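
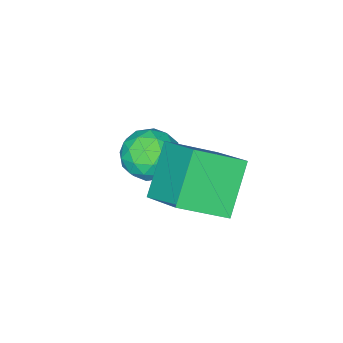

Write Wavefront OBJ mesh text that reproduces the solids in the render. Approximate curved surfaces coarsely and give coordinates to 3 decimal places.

v -0.457 3.138 -2.695
v -1.798 2.493 -1.228
v -0.036 4.88 -1.544
v -1.376 4.235 -0.076
v 0.936 2.225 -1.824
v -0.404 1.58 -0.356
v 1.358 3.967 -0.672
v 0.017 3.322 0.795
v -0.781 1.617 -2.131
v 0.179 1.251 -1.959
v -1.419 0.089 -1.821
v -0.459 -0.277 -1.649
v -0.889 0.394 -0.978
v -0.495 1.338 -1.17
v -0.745 0.002 -2.61
v -0.351 0.946 -2.802
v 0.2 0.253 -2.255
v 0.112 0.495 -1.247
v -1.352 0.845 -2.533
v -1.44 1.087 -1.525
v -0.245 1.568 -2.072
v -0.995 -0.228 -1.708
v -1.247 0.166 -1.313
v -0.683 -0.049 -1.212
v -0.641 1.619 -1.609
v -0.077 1.404 -1.507
v -0.704 0.9 -0.931
v -1.163 -0.064 -2.273
v -0.599 -0.279 -2.171
v -0.557 1.389 -2.568
v 0.007 1.174 -2.467
v -0.536 0.44 -2.849
v 0.332 0.767 -2.145
v -0.043 -0.131 -1.963
v -0.211 0.033 -2.528
v 0.02 0.588 -2.641
v 0.28 0.909 -1.552
v -0.095 0.011 -1.37
v -0.348 0.405 -0.976
v -0.116 0.96 -1.089
v 0.292 0.322 -1.726
v -1.145 1.329 -2.41
v -1.52 0.431 -2.228
v -1.124 0.38 -2.691
v -0.892 0.935 -2.804
v -1.197 1.471 -1.817
v -1.572 0.573 -1.635
v -1.26 0.752 -1.139
v -1.029 1.307 -1.252
v -1.532 1.018 -2.054
f 2 4 1
f 5 2 1
f 1 4 3
f 3 5 1
f 2 8 4
f 6 2 5
f 6 8 2
f 4 8 3
f 7 5 3
f 3 8 7
f 7 6 5
f 8 6 7
f 9 46 25
f 46 20 49
f 25 49 14
f 46 49 25
f 9 25 21
f 25 14 26
f 21 26 10
f 25 26 21
f 9 21 30
f 21 10 31
f 30 31 16
f 21 31 30
f 9 30 42
f 30 16 45
f 42 45 19
f 30 45 42
f 9 42 46
f 42 19 50
f 46 50 20
f 42 50 46
f 10 26 37
f 26 14 40
f 37 40 18
f 26 40 37
f 14 49 27
f 49 20 48
f 27 48 13
f 49 48 27
f 20 50 47
f 50 19 43
f 47 43 11
f 50 43 47
f 19 45 44
f 45 16 32
f 44 32 15
f 45 32 44
f 16 31 36
f 31 10 33
f 36 33 17
f 31 33 36
f 12 38 24
f 38 18 39
f 24 39 13
f 38 39 24
f 12 24 22
f 24 13 23
f 22 23 11
f 24 23 22
f 12 22 29
f 22 11 28
f 29 28 15
f 22 28 29
f 12 29 34
f 29 15 35
f 34 35 17
f 29 35 34
f 12 34 38
f 34 17 41
f 38 41 18
f 34 41 38
f 13 39 27
f 39 18 40
f 27 40 14
f 39 40 27
f 11 23 47
f 23 13 48
f 47 48 20
f 23 48 47
f 15 28 44
f 28 11 43
f 44 43 19
f 28 43 44
f 17 35 36
f 35 15 32
f 36 32 16
f 35 32 36
f 18 41 37
f 41 17 33
f 37 33 10
f 41 33 37



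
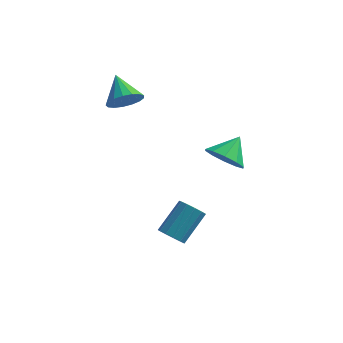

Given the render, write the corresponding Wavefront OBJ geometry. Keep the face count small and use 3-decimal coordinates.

v -1.33 0.1 -2.801
v -0.924 -0.244 -2.662
v -0.403 0.736 -1.76
v -0.81 1.08 -1.899
v -0.82 -0.078 -2.902
v -0.299 0.902 -2.001
v -0.878 0.144 -3.11
v -0.357 1.124 -2.209
v -1.08 0.353 -3.22
v -0.559 1.333 -2.318
v -1.361 0.481 -3.197
v -0.84 1.461 -2.295
v -1.633 0.488 -3.048
v -1.112 1.468 -2.146
v -1.808 0.372 -2.82
v -1.287 1.352 -1.919
v -1.832 0.17 -2.587
v -1.311 1.15 -1.685
v -1.697 -0.055 -2.421
v -1.176 0.925 -1.519
v -1.445 -0.23 -2.376
v -0.924 0.75 -1.474
v -1.157 -0.3 -2.466
v -0.636 0.68 -1.564
v -3.708 2.897 1.947
v -3.319 3.404 1.638
v -4.292 3.763 2.633
v -3.593 3.378 1.438
v -3.893 3.241 1.354
v -4.15 3.026 1.407
v -4.306 2.781 1.583
v -4.326 2.563 1.843
v -4.203 2.421 2.126
v -3.967 2.388 2.369
v -3.672 2.472 2.514
v -3.385 2.653 2.53
v -3.172 2.89 2.412
v -3.081 3.129 2.188
v -3.135 3.314 1.908
v 0.501 0.088 1.749
v 1.021 -0.4 2.04
v 0.859 0.852 2.391
v 1.218 -0.18 1.668
v 1.142 0.143 1.326
v 0.821 0.444 1.146
v 0.378 0.61 1.197
v -0.018 0.576 1.458
v -0.216 0.356 1.83
v -0.14 0.033 2.172
v 0.181 -0.268 2.352
v 0.624 -0.434 2.302
f 2 1 5
f 2 5 3
f 3 5 6
f 3 6 4
f 5 1 7
f 5 7 6
f 6 7 8
f 6 8 4
f 7 1 9
f 7 9 8
f 8 9 10
f 8 10 4
f 9 1 11
f 9 11 10
f 10 11 12
f 10 12 4
f 11 1 13
f 11 13 12
f 12 13 14
f 12 14 4
f 13 1 15
f 13 15 14
f 14 15 16
f 14 16 4
f 15 1 17
f 15 17 16
f 16 17 18
f 16 18 4
f 17 1 19
f 17 19 18
f 18 19 20
f 18 20 4
f 19 1 21
f 19 21 20
f 20 21 22
f 20 22 4
f 21 1 23
f 21 23 22
f 22 23 24
f 22 24 4
f 23 1 2
f 23 2 24
f 24 2 3
f 24 3 4
f 26 25 28
f 26 28 27
f 28 25 29
f 28 29 27
f 29 25 30
f 29 30 27
f 30 25 31
f 30 31 27
f 31 25 32
f 31 32 27
f 32 25 33
f 32 33 27
f 33 25 34
f 33 34 27
f 34 25 35
f 34 35 27
f 35 25 36
f 35 36 27
f 36 25 37
f 36 37 27
f 37 25 38
f 37 38 27
f 38 25 39
f 38 39 27
f 39 25 26
f 39 26 27
f 41 40 43
f 41 43 42
f 43 40 44
f 43 44 42
f 44 40 45
f 44 45 42
f 45 40 46
f 45 46 42
f 46 40 47
f 46 47 42
f 47 40 48
f 47 48 42
f 48 40 49
f 48 49 42
f 49 40 50
f 49 50 42
f 50 40 51
f 50 51 42
f 51 40 41
f 51 41 42



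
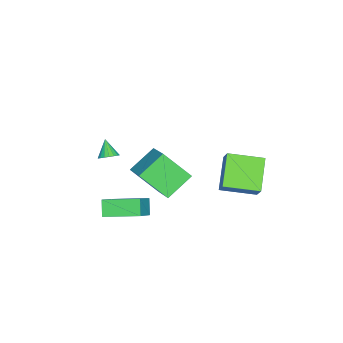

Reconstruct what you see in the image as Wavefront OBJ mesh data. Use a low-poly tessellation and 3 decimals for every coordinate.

v 0.865 -1.946 1.526
v 1.228 -1.764 1.882
v 0.315 -2.354 2.294
v 1.072 -1.582 1.867
v 0.875 -1.472 1.784
v 0.676 -1.456 1.65
v 0.515 -1.537 1.492
v 0.423 -1.699 1.34
v 0.418 -1.91 1.225
v 0.503 -2.128 1.169
v 0.659 -2.31 1.184
v 0.856 -2.42 1.267
v 1.055 -2.436 1.401
v 1.216 -2.355 1.56
v 1.308 -2.193 1.712
v 1.312 -1.982 1.827
v -1.561 2.792 -1.514
v -3.099 2.467 -0.311
v -2.198 4.538 -1.857
v -3.737 4.212 -0.654
v -0.923 3.208 -0.586
v -2.462 2.882 0.617
v -1.561 4.953 -0.929
v -3.099 4.628 0.274
v 2.671 -0.101 2.586
v 1.508 0.616 3.456
v 2.543 1.259 1.294
v 1.38 1.976 2.165
v 3.96 0.884 3.495
v 2.797 1.601 4.366
v 3.832 2.244 2.204
v 2.669 2.961 3.074
v 2.907 -0.958 -0.956
v 2.334 -1.209 -0.242
v 2.539 0.815 -0.629
v 1.965 0.564 0.086
v 4.235 -0.884 0.134
v 3.661 -1.135 0.849
v 3.866 0.889 0.462
v 3.293 0.638 1.176
f 2 1 4
f 2 4 3
f 4 1 5
f 4 5 3
f 5 1 6
f 5 6 3
f 6 1 7
f 6 7 3
f 7 1 8
f 7 8 3
f 8 1 9
f 8 9 3
f 9 1 10
f 9 10 3
f 10 1 11
f 10 11 3
f 11 1 12
f 11 12 3
f 12 1 13
f 12 13 3
f 13 1 14
f 13 14 3
f 14 1 15
f 14 15 3
f 15 1 16
f 15 16 3
f 16 1 2
f 16 2 3
f 18 20 17
f 21 18 17
f 17 20 19
f 19 21 17
f 18 24 20
f 22 18 21
f 22 24 18
f 20 24 19
f 23 21 19
f 19 24 23
f 23 22 21
f 24 22 23
f 26 28 25
f 29 26 25
f 25 28 27
f 27 29 25
f 26 32 28
f 30 26 29
f 30 32 26
f 28 32 27
f 31 29 27
f 27 32 31
f 31 30 29
f 32 30 31
f 34 36 33
f 37 34 33
f 33 36 35
f 35 37 33
f 34 40 36
f 38 34 37
f 38 40 34
f 36 40 35
f 39 37 35
f 35 40 39
f 39 38 37
f 40 38 39



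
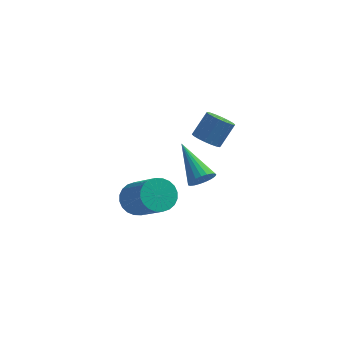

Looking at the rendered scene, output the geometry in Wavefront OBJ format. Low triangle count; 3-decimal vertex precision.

v -2.441 1.24 1.681
v -1.931 1.047 1.557
v -1.528 1.586 2.375
v -2.039 1.78 2.499
v -1.944 1.257 1.424
v -1.541 1.797 2.243
v -2.056 1.465 1.343
v -1.653 2.004 2.161
v -2.244 1.628 1.328
v -1.841 2.167 2.147
v -2.471 1.714 1.383
v -2.068 2.253 2.202
v -2.692 1.706 1.497
v -2.29 2.246 2.316
v -2.864 1.606 1.648
v -2.461 2.146 2.466
v -2.952 1.434 1.805
v -2.549 1.973 2.623
v -2.939 1.223 1.937
v -2.536 1.763 2.756
v -2.827 1.016 2.019
v -2.424 1.555 2.837
v -2.639 0.853 2.033
v -2.236 1.392 2.852
v -2.412 0.767 1.978
v -2.009 1.306 2.797
v -2.19 0.774 1.864
v -1.788 1.314 2.683
v -2.019 0.874 1.714
v -1.616 1.414 2.532
v -4.138 -1.881 0.786
v -3.619 -1.874 0.362
v -2.684 -2.813 1.489
v -3.202 -2.819 1.914
v -3.573 -1.659 0.502
v -2.637 -2.597 1.63
v -3.612 -1.477 0.686
v -2.677 -2.416 1.814
v -3.732 -1.357 0.885
v -2.796 -2.296 2.013
v -3.913 -1.317 1.069
v -2.978 -2.255 2.197
v -4.129 -1.362 1.21
v -3.193 -2.301 2.338
v -4.345 -1.487 1.287
v -3.41 -2.425 2.414
v -4.531 -1.671 1.287
v -3.595 -2.61 2.414
v -4.656 -1.887 1.211
v -3.721 -2.826 2.338
v -4.703 -2.103 1.07
v -3.767 -3.041 2.198
v -4.663 -2.284 0.886
v -3.728 -3.223 2.014
v -4.544 -2.404 0.687
v -3.608 -3.343 1.815
v -4.362 -2.445 0.503
v -3.427 -3.383 1.631
v -4.147 -2.399 0.362
v -3.211 -3.338 1.49
v -3.93 -2.275 0.286
v -2.995 -3.213 1.413
v -3.745 -2.09 0.286
v -2.809 -3.029 1.413
v -2.173 -0.803 1.251
v -1.754 -0.664 1.525
v -3.107 0.283 2.129
v -1.747 -0.525 1.359
v -1.815 -0.434 1.175
v -1.944 -0.406 1.004
v -2.113 -0.448 0.876
v -2.293 -0.55 0.812
v -2.451 -0.697 0.824
v -2.562 -0.862 0.91
v -2.605 -1.016 1.055
v -2.574 -1.134 1.234
v -2.473 -1.194 1.415
v -2.321 -1.187 1.569
v -2.143 -1.113 1.667
v -1.97 -0.986 1.693
v -1.832 -0.827 1.643
f 2 1 5
f 2 5 3
f 3 5 6
f 3 6 4
f 5 1 7
f 5 7 6
f 6 7 8
f 6 8 4
f 7 1 9
f 7 9 8
f 8 9 10
f 8 10 4
f 9 1 11
f 9 11 10
f 10 11 12
f 10 12 4
f 11 1 13
f 11 13 12
f 12 13 14
f 12 14 4
f 13 1 15
f 13 15 14
f 14 15 16
f 14 16 4
f 15 1 17
f 15 17 16
f 16 17 18
f 16 18 4
f 17 1 19
f 17 19 18
f 18 19 20
f 18 20 4
f 19 1 21
f 19 21 20
f 20 21 22
f 20 22 4
f 21 1 23
f 21 23 22
f 22 23 24
f 22 24 4
f 23 1 25
f 23 25 24
f 24 25 26
f 24 26 4
f 25 1 27
f 25 27 26
f 26 27 28
f 26 28 4
f 27 1 29
f 27 29 28
f 28 29 30
f 28 30 4
f 29 1 2
f 29 2 30
f 30 2 3
f 30 3 4
f 32 31 35
f 32 35 33
f 33 35 36
f 33 36 34
f 35 31 37
f 35 37 36
f 36 37 38
f 36 38 34
f 37 31 39
f 37 39 38
f 38 39 40
f 38 40 34
f 39 31 41
f 39 41 40
f 40 41 42
f 40 42 34
f 41 31 43
f 41 43 42
f 42 43 44
f 42 44 34
f 43 31 45
f 43 45 44
f 44 45 46
f 44 46 34
f 45 31 47
f 45 47 46
f 46 47 48
f 46 48 34
f 47 31 49
f 47 49 48
f 48 49 50
f 48 50 34
f 49 31 51
f 49 51 50
f 50 51 52
f 50 52 34
f 51 31 53
f 51 53 52
f 52 53 54
f 52 54 34
f 53 31 55
f 53 55 54
f 54 55 56
f 54 56 34
f 55 31 57
f 55 57 56
f 56 57 58
f 56 58 34
f 57 31 59
f 57 59 58
f 58 59 60
f 58 60 34
f 59 31 61
f 59 61 60
f 60 61 62
f 60 62 34
f 61 31 63
f 61 63 62
f 62 63 64
f 62 64 34
f 63 31 32
f 63 32 64
f 64 32 33
f 64 33 34
f 66 65 68
f 66 68 67
f 68 65 69
f 68 69 67
f 69 65 70
f 69 70 67
f 70 65 71
f 70 71 67
f 71 65 72
f 71 72 67
f 72 65 73
f 72 73 67
f 73 65 74
f 73 74 67
f 74 65 75
f 74 75 67
f 75 65 76
f 75 76 67
f 76 65 77
f 76 77 67
f 77 65 78
f 77 78 67
f 78 65 79
f 78 79 67
f 79 65 80
f 79 80 67
f 80 65 81
f 80 81 67
f 81 65 66
f 81 66 67



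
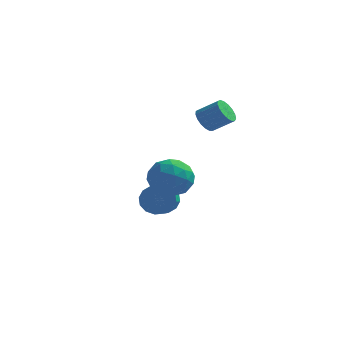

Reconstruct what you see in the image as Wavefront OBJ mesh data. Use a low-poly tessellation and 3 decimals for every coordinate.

v 0.168 2.727 1.529
v 0.517 2.367 1.07
v 1.501 2.453 1.752
v 1.152 2.813 2.211
v 0.557 2.675 0.974
v 1.541 2.761 1.655
v 0.507 2.995 1.005
v 1.492 3.081 1.686
v 0.38 3.254 1.156
v 1.364 3.34 1.837
v 0.204 3.392 1.393
v 1.189 3.478 2.074
v 0.02 3.378 1.66
v 1.004 3.464 2.342
v -0.13 3.214 1.898
v 0.854 3.3 2.58
v -0.212 2.939 2.052
v 0.772 3.025 2.733
v -0.207 2.616 2.086
v 0.777 2.702 2.767
v -0.116 2.317 1.992
v 0.868 2.403 2.673
v 0.04 2.113 1.792
v 1.024 2.199 2.473
v 0.225 2.049 1.532
v 1.209 2.135 2.214
v 0.397 2.141 1.272
v 1.382 2.227 1.953
v -0.545 1.147 -1.215
v -0.125 0.484 -1.992
v -0.795 -0.264 -0.148
v -0.375 -0.927 -0.925
v 0.279 -0.211 -0.397
v 0.434 0.661 -1.056
v -1.354 -0.441 -1.084
v -1.199 0.431 -1.743
v -0.625 -0.497 -1.911
v 0.384 -0.355 -1.487
v -1.304 0.575 -0.653
v -0.295 0.717 -0.229
v -0.313 0.939 -1.697
v -0.607 -0.719 -0.443
v -0.222 -0.299 -0.132
v 0.024 -0.688 -0.589
v 0.016 1.043 -1.147
v 0.262 0.654 -1.604
v 0.5 0.245 -0.666
v -1.182 -0.434 -0.536
v -0.936 -0.823 -0.993
v -0.944 0.908 -1.551
v -0.698 0.519 -2.008
v -1.42 -0.025 -1.474
v -0.36 -0.027 -2.106
v -0.507 -0.856 -1.479
v -1.083 -0.57 -1.572
v -0.992 -0.058 -1.96
v 0.233 0.057 -1.857
v 0.086 -0.773 -1.23
v 0.471 -0.352 -0.919
v 0.562 0.16 -1.307
v -0.061 -0.52 -1.809
v -1.006 0.993 -0.91
v -1.153 0.163 -0.283
v -1.482 0.06 -0.833
v -1.391 0.572 -1.221
v -0.413 1.076 -0.661
v -0.56 0.247 -0.034
v 0.072 0.278 -0.18
v 0.163 0.79 -0.568
v -0.859 0.74 -0.331
v -2.015 3.156 -3.751
v -1.593 3.512 -3.118
v -1.223 1.999 -2.515
v -1.645 1.644 -3.149
v -2 3.47 -2.972
v -1.631 1.958 -2.37
v -2.412 3.345 -3.036
v -2.042 1.832 -2.433
v -2.717 3.169 -3.29
v -2.347 1.656 -2.687
v -2.834 2.989 -3.669
v -2.464 1.476 -3.066
v -2.731 2.855 -4.069
v -2.362 1.342 -3.466
v -2.437 2.801 -4.385
v -2.067 1.288 -3.782
v -2.029 2.842 -4.53
v -1.66 1.33 -3.928
v -1.618 2.968 -4.467
v -1.248 1.455 -3.864
v -1.313 3.144 -4.213
v -0.943 1.631 -3.61
v -1.196 3.324 -3.834
v -0.826 1.811 -3.231
v -1.298 3.458 -3.434
v -0.929 1.945 -2.831
f 2 1 5
f 2 5 3
f 3 5 6
f 3 6 4
f 5 1 7
f 5 7 6
f 6 7 8
f 6 8 4
f 7 1 9
f 7 9 8
f 8 9 10
f 8 10 4
f 9 1 11
f 9 11 10
f 10 11 12
f 10 12 4
f 11 1 13
f 11 13 12
f 12 13 14
f 12 14 4
f 13 1 15
f 13 15 14
f 14 15 16
f 14 16 4
f 15 1 17
f 15 17 16
f 16 17 18
f 16 18 4
f 17 1 19
f 17 19 18
f 18 19 20
f 18 20 4
f 19 1 21
f 19 21 20
f 20 21 22
f 20 22 4
f 21 1 23
f 21 23 22
f 22 23 24
f 22 24 4
f 23 1 25
f 23 25 24
f 24 25 26
f 24 26 4
f 25 1 27
f 25 27 26
f 26 27 28
f 26 28 4
f 27 1 2
f 27 2 28
f 28 2 3
f 28 3 4
f 29 66 45
f 66 40 69
f 45 69 34
f 66 69 45
f 29 45 41
f 45 34 46
f 41 46 30
f 45 46 41
f 29 41 50
f 41 30 51
f 50 51 36
f 41 51 50
f 29 50 62
f 50 36 65
f 62 65 39
f 50 65 62
f 29 62 66
f 62 39 70
f 66 70 40
f 62 70 66
f 30 46 57
f 46 34 60
f 57 60 38
f 46 60 57
f 34 69 47
f 69 40 68
f 47 68 33
f 69 68 47
f 40 70 67
f 70 39 63
f 67 63 31
f 70 63 67
f 39 65 64
f 65 36 52
f 64 52 35
f 65 52 64
f 36 51 56
f 51 30 53
f 56 53 37
f 51 53 56
f 32 58 44
f 58 38 59
f 44 59 33
f 58 59 44
f 32 44 42
f 44 33 43
f 42 43 31
f 44 43 42
f 32 42 49
f 42 31 48
f 49 48 35
f 42 48 49
f 32 49 54
f 49 35 55
f 54 55 37
f 49 55 54
f 32 54 58
f 54 37 61
f 58 61 38
f 54 61 58
f 33 59 47
f 59 38 60
f 47 60 34
f 59 60 47
f 31 43 67
f 43 33 68
f 67 68 40
f 43 68 67
f 35 48 64
f 48 31 63
f 64 63 39
f 48 63 64
f 37 55 56
f 55 35 52
f 56 52 36
f 55 52 56
f 38 61 57
f 61 37 53
f 57 53 30
f 61 53 57
f 72 71 75
f 72 75 73
f 73 75 76
f 73 76 74
f 75 71 77
f 75 77 76
f 76 77 78
f 76 78 74
f 77 71 79
f 77 79 78
f 78 79 80
f 78 80 74
f 79 71 81
f 79 81 80
f 80 81 82
f 80 82 74
f 81 71 83
f 81 83 82
f 82 83 84
f 82 84 74
f 83 71 85
f 83 85 84
f 84 85 86
f 84 86 74
f 85 71 87
f 85 87 86
f 86 87 88
f 86 88 74
f 87 71 89
f 87 89 88
f 88 89 90
f 88 90 74
f 89 71 91
f 89 91 90
f 90 91 92
f 90 92 74
f 91 71 93
f 91 93 92
f 92 93 94
f 92 94 74
f 93 71 95
f 93 95 94
f 94 95 96
f 94 96 74
f 95 71 72
f 95 72 96
f 96 72 73
f 96 73 74



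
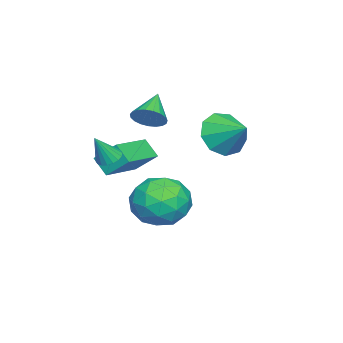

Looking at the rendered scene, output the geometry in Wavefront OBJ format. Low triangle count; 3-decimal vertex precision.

v 3.117 0.733 -2.911
v 3.72 -0.285 -3.35
v 1.38 0.065 -3.75
v 1.983 -0.953 -4.189
v 1.791 -0.819 -2.949
v 2.864 -0.406 -2.43
v 2.236 0.186 -4.67
v 3.309 0.599 -4.151
v 3.175 -0.623 -4.436
v 2.9 -1.244 -3.373
v 2.2 1.024 -3.727
v 1.925 0.403 -2.664
v 3.571 0.282 -3.057
v 1.529 -0.502 -4.043
v 1.416 -0.424 -3.315
v 1.77 -1.022 -3.573
v 3.068 0.211 -2.516
v 3.422 -0.387 -2.774
v 2.288 -0.701 -2.539
v 1.678 0.167 -4.326
v 2.032 -0.431 -4.584
v 3.33 0.802 -3.527
v 3.684 0.204 -3.785
v 2.812 0.481 -4.561
v 3.605 -0.515 -3.953
v 2.584 -0.907 -4.447
v 2.733 -0.237 -4.729
v 3.364 0.005 -4.424
v 3.444 -0.88 -3.328
v 2.423 -1.272 -3.822
v 2.309 -1.193 -3.093
v 2.941 -0.951 -2.788
v 3.123 -1.078 -3.967
v 2.677 1.052 -3.278
v 1.656 0.66 -3.772
v 2.159 0.731 -4.312
v 2.791 0.973 -4.007
v 2.516 0.687 -2.653
v 1.495 0.295 -3.147
v 1.736 -0.225 -2.676
v 2.367 0.017 -2.371
v 1.977 0.858 -3.133
v 1.187 -2.106 -1.816
v 1.236 -1.182 -0.975
v 1.479 -1.498 -2.5
v 1.528 -0.575 -1.659
v 3.072 -2.565 -1.421
v 3.121 -1.642 -0.58
v 3.364 -1.958 -2.105
v 3.413 -1.034 -1.264
v 3.254 2.551 0.568
v 3.785 2.784 -0.283
v 3.886 3.609 1.252
v 3.177 3.14 -0.273
v 2.605 3.221 0.131
v 2.337 2.989 0.739
v 2.497 2.551 1.268
v 3.012 2.113 1.469
v 3.639 1.881 1.248
v 4.086 1.961 0.71
v 4.144 2.318 0.105
v 2.258 -0.675 0.585
v 2.625 -0.37 1.123
v 1.082 -0.725 1.415
v 2.514 -0.131 0.981
v 2.359 0.013 0.769
v 2.186 0.039 0.526
v 2.026 -0.059 0.293
v 1.905 -0.264 0.111
v 1.846 -0.539 0.01
v 1.858 -0.839 0.009
v 1.939 -1.109 0.107
v 2.075 -1.305 0.288
v 2.242 -1.392 0.52
v 2.413 -1.355 0.764
v 2.556 -1.201 0.976
v 2.648 -0.955 1.121
v 2.673 -0.661 1.173
v 3.595 -1.744 -1.038
v 3.93 -2.074 -1.303
v 4.145 -2.096 0.098
v 4.052 -1.866 -1.297
v 4.083 -1.635 -1.241
v 4.017 -1.425 -1.144
v 3.868 -1.278 -1.026
v 3.664 -1.224 -0.91
v 3.447 -1.273 -0.82
v 3.259 -1.415 -0.773
v 3.137 -1.622 -0.778
v 3.106 -1.853 -0.835
v 3.172 -2.063 -0.932
v 3.321 -2.21 -1.049
v 3.525 -2.264 -1.165
v 3.742 -2.216 -1.255
f 1 38 17
f 38 12 41
f 17 41 6
f 38 41 17
f 1 17 13
f 17 6 18
f 13 18 2
f 17 18 13
f 1 13 22
f 13 2 23
f 22 23 8
f 13 23 22
f 1 22 34
f 22 8 37
f 34 37 11
f 22 37 34
f 1 34 38
f 34 11 42
f 38 42 12
f 34 42 38
f 2 18 29
f 18 6 32
f 29 32 10
f 18 32 29
f 6 41 19
f 41 12 40
f 19 40 5
f 41 40 19
f 12 42 39
f 42 11 35
f 39 35 3
f 42 35 39
f 11 37 36
f 37 8 24
f 36 24 7
f 37 24 36
f 8 23 28
f 23 2 25
f 28 25 9
f 23 25 28
f 4 30 16
f 30 10 31
f 16 31 5
f 30 31 16
f 4 16 14
f 16 5 15
f 14 15 3
f 16 15 14
f 4 14 21
f 14 3 20
f 21 20 7
f 14 20 21
f 4 21 26
f 21 7 27
f 26 27 9
f 21 27 26
f 4 26 30
f 26 9 33
f 30 33 10
f 26 33 30
f 5 31 19
f 31 10 32
f 19 32 6
f 31 32 19
f 3 15 39
f 15 5 40
f 39 40 12
f 15 40 39
f 7 20 36
f 20 3 35
f 36 35 11
f 20 35 36
f 9 27 28
f 27 7 24
f 28 24 8
f 27 24 28
f 10 33 29
f 33 9 25
f 29 25 2
f 33 25 29
f 44 46 43
f 47 44 43
f 43 46 45
f 45 47 43
f 44 50 46
f 48 44 47
f 48 50 44
f 46 50 45
f 49 47 45
f 45 50 49
f 49 48 47
f 50 48 49
f 52 51 54
f 52 54 53
f 54 51 55
f 54 55 53
f 55 51 56
f 55 56 53
f 56 51 57
f 56 57 53
f 57 51 58
f 57 58 53
f 58 51 59
f 58 59 53
f 59 51 60
f 59 60 53
f 60 51 61
f 60 61 53
f 61 51 52
f 61 52 53
f 63 62 65
f 63 65 64
f 65 62 66
f 65 66 64
f 66 62 67
f 66 67 64
f 67 62 68
f 67 68 64
f 68 62 69
f 68 69 64
f 69 62 70
f 69 70 64
f 70 62 71
f 70 71 64
f 71 62 72
f 71 72 64
f 72 62 73
f 72 73 64
f 73 62 74
f 73 74 64
f 74 62 75
f 74 75 64
f 75 62 76
f 75 76 64
f 76 62 77
f 76 77 64
f 77 62 78
f 77 78 64
f 78 62 63
f 78 63 64
f 80 79 82
f 80 82 81
f 82 79 83
f 82 83 81
f 83 79 84
f 83 84 81
f 84 79 85
f 84 85 81
f 85 79 86
f 85 86 81
f 86 79 87
f 86 87 81
f 87 79 88
f 87 88 81
f 88 79 89
f 88 89 81
f 89 79 90
f 89 90 81
f 90 79 91
f 90 91 81
f 91 79 92
f 91 92 81
f 92 79 93
f 92 93 81
f 93 79 94
f 93 94 81
f 94 79 80
f 94 80 81



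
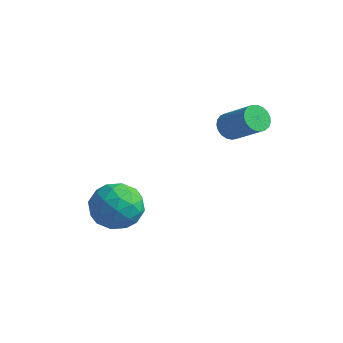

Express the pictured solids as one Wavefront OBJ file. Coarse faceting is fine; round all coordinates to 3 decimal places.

v 0.65 2.597 1.423
v 0.984 3.059 1.052
v 2.403 2.945 2.186
v 2.07 2.483 2.557
v 0.847 3.221 1.239
v 2.267 3.107 2.373
v 0.677 3.276 1.458
v 2.096 3.162 2.592
v 0.502 3.212 1.671
v 1.921 3.099 2.805
v 0.352 3.043 1.841
v 1.772 2.929 2.975
v 0.254 2.796 1.939
v 1.674 2.682 3.073
v 0.225 2.515 1.947
v 1.644 2.401 3.081
v 0.269 2.248 1.865
v 1.689 2.134 2.999
v 0.379 2.041 1.707
v 1.799 1.928 2.84
v 0.536 1.931 1.499
v 1.956 1.817 2.633
v 0.713 1.935 1.278
v 2.132 1.822 2.412
v 0.879 2.054 1.083
v 2.298 1.941 2.216
v 1.005 2.267 0.946
v 2.424 2.153 2.08
v 1.07 2.537 0.892
v 2.489 2.423 2.025
v 1.063 2.817 0.929
v 2.482 2.703 2.063
v -2.89 -0.245 -2.441
v -1.787 -0.247 -3.01
v -2.713 -2.213 -2.09
v -1.61 -2.215 -2.659
v -1.744 -1.642 -1.567
v -1.853 -0.425 -1.784
v -2.647 -2.035 -3.316
v -2.756 -0.818 -3.533
v -1.637 -1.353 -3.551
v -1.079 -1.11 -2.469
v -3.421 -1.35 -2.631
v -2.863 -1.107 -1.549
v -2.354 -0.073 -2.756
v -2.146 -2.387 -2.344
v -2.225 -2.05 -1.702
v -1.576 -2.051 -2.036
v -2.393 -0.178 -2.036
v -1.745 -0.179 -2.37
v -1.719 -0.999 -1.522
v -2.755 -2.281 -2.73
v -2.107 -2.282 -3.064
v -2.924 -0.409 -3.064
v -2.275 -0.41 -3.398
v -2.781 -1.461 -3.578
v -1.617 -0.725 -3.408
v -1.513 -1.882 -3.202
v -2.123 -1.776 -3.589
v -2.187 -1.06 -3.716
v -1.29 -0.582 -2.773
v -1.185 -1.739 -2.567
v -1.264 -1.402 -1.925
v -1.328 -0.687 -2.052
v -1.201 -1.232 -3.091
v -3.315 -0.721 -2.533
v -3.21 -1.878 -2.327
v -3.172 -1.773 -3.048
v -3.236 -1.058 -3.175
v -2.987 -0.578 -1.898
v -2.883 -1.735 -1.692
v -2.313 -1.4 -1.384
v -2.377 -0.684 -1.511
v -3.299 -1.228 -2.009
f 2 1 5
f 2 5 3
f 3 5 6
f 3 6 4
f 5 1 7
f 5 7 6
f 6 7 8
f 6 8 4
f 7 1 9
f 7 9 8
f 8 9 10
f 8 10 4
f 9 1 11
f 9 11 10
f 10 11 12
f 10 12 4
f 11 1 13
f 11 13 12
f 12 13 14
f 12 14 4
f 13 1 15
f 13 15 14
f 14 15 16
f 14 16 4
f 15 1 17
f 15 17 16
f 16 17 18
f 16 18 4
f 17 1 19
f 17 19 18
f 18 19 20
f 18 20 4
f 19 1 21
f 19 21 20
f 20 21 22
f 20 22 4
f 21 1 23
f 21 23 22
f 22 23 24
f 22 24 4
f 23 1 25
f 23 25 24
f 24 25 26
f 24 26 4
f 25 1 27
f 25 27 26
f 26 27 28
f 26 28 4
f 27 1 29
f 27 29 28
f 28 29 30
f 28 30 4
f 29 1 31
f 29 31 30
f 30 31 32
f 30 32 4
f 31 1 2
f 31 2 32
f 32 2 3
f 32 3 4
f 33 70 49
f 70 44 73
f 49 73 38
f 70 73 49
f 33 49 45
f 49 38 50
f 45 50 34
f 49 50 45
f 33 45 54
f 45 34 55
f 54 55 40
f 45 55 54
f 33 54 66
f 54 40 69
f 66 69 43
f 54 69 66
f 33 66 70
f 66 43 74
f 70 74 44
f 66 74 70
f 34 50 61
f 50 38 64
f 61 64 42
f 50 64 61
f 38 73 51
f 73 44 72
f 51 72 37
f 73 72 51
f 44 74 71
f 74 43 67
f 71 67 35
f 74 67 71
f 43 69 68
f 69 40 56
f 68 56 39
f 69 56 68
f 40 55 60
f 55 34 57
f 60 57 41
f 55 57 60
f 36 62 48
f 62 42 63
f 48 63 37
f 62 63 48
f 36 48 46
f 48 37 47
f 46 47 35
f 48 47 46
f 36 46 53
f 46 35 52
f 53 52 39
f 46 52 53
f 36 53 58
f 53 39 59
f 58 59 41
f 53 59 58
f 36 58 62
f 58 41 65
f 62 65 42
f 58 65 62
f 37 63 51
f 63 42 64
f 51 64 38
f 63 64 51
f 35 47 71
f 47 37 72
f 71 72 44
f 47 72 71
f 39 52 68
f 52 35 67
f 68 67 43
f 52 67 68
f 41 59 60
f 59 39 56
f 60 56 40
f 59 56 60
f 42 65 61
f 65 41 57
f 61 57 34
f 65 57 61



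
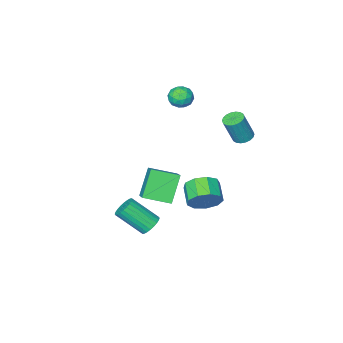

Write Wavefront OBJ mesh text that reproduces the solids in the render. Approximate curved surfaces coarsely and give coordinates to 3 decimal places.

v 1.687 0.107 -4.501
v 2.284 0.198 -4.892
v 3.311 -0.956 -3.59
v 2.713 -1.047 -3.199
v 2.302 0.414 -4.714
v 3.329 -0.739 -3.412
v 2.226 0.584 -4.503
v 3.253 -0.57 -3.201
v 2.067 0.681 -4.292
v 3.094 -0.473 -2.991
v 1.851 0.691 -4.113
v 2.878 -0.463 -2.811
v 1.61 0.612 -3.993
v 2.637 -0.542 -2.691
v 1.38 0.455 -3.95
v 2.407 -0.698 -2.649
v 1.197 0.246 -3.991
v 2.224 -0.907 -2.69
v 1.089 0.016 -4.11
v 2.116 -1.138 -2.808
v 1.071 -0.201 -4.288
v 2.098 -1.354 -2.986
v 1.147 -0.37 -4.499
v 2.174 -1.524 -3.197
v 1.306 -0.467 -4.709
v 2.333 -1.621 -3.408
v 1.522 -0.477 -4.889
v 2.549 -1.631 -3.587
v 1.763 -0.398 -5.009
v 2.79 -1.552 -3.707
v 1.993 -0.242 -5.051
v 3.02 -1.395 -3.75
v 2.176 -0.033 -5.01
v 3.203 -1.186 -3.709
v -0.508 2.177 -2.098
v 0.08 2.325 -1.278
v -0.424 1.251 -0.722
v -1.012 1.103 -1.542
v -0.53 2.654 -1.196
v -1.034 1.579 -0.641
v -1.13 2.759 -1.537
v -1.634 1.685 -0.981
v -1.439 2.592 -2.139
v -1.943 1.518 -1.584
v -1.312 2.231 -2.723
v -1.816 1.157 -2.167
v -0.809 1.845 -3.014
v -1.313 0.77 -2.458
v -0.165 1.614 -2.876
v -0.669 0.54 -2.321
v 0.318 1.647 -2.374
v -0.185 0.573 -1.819
v 0.415 1.928 -1.743
v -0.089 0.854 -1.187
v -1.042 -1.346 -2.172
v -0.375 -0.022 -1.223
v -0.042 -0.726 -3.74
v 0.625 0.597 -2.791
v 0.255 -2.317 -1.729
v 0.922 -0.994 -0.78
v 1.255 -1.698 -3.297
v 1.922 -0.374 -2.348
v -2.52 -1.977 3.1
v -2.166 -1.585 3.685
v -1.614 -2.875 3.155
v -1.26 -2.483 3.74
v -1.957 -2.831 3.864
v -2.516 -2.276 3.83
v -1.264 -2.184 3.01
v -1.823 -1.629 2.976
v -1.389 -1.712 3.63
v -1.818 -2.112 4.157
v -1.962 -2.348 2.683
v -2.391 -2.748 3.21
v -2.422 -1.702 3.388
v -1.358 -2.758 3.452
v -1.767 -2.962 3.525
v -1.559 -2.732 3.869
v -2.628 -2.109 3.473
v -2.42 -1.878 3.817
v -2.298 -2.61 3.922
v -1.36 -2.582 3.023
v -1.152 -2.351 3.367
v -2.221 -1.728 2.971
v -2.013 -1.498 3.315
v -1.482 -1.85 2.918
v -1.758 -1.547 3.699
v -1.226 -2.074 3.731
v -1.228 -1.899 3.302
v -1.556 -1.573 3.282
v -2.01 -1.782 4.009
v -1.478 -2.309 4.041
v -1.887 -2.514 4.114
v -2.216 -2.188 4.094
v -1.553 -1.857 3.976
v -2.302 -2.151 2.799
v -1.77 -2.678 2.831
v -1.564 -2.272 2.746
v -1.893 -1.946 2.726
v -2.554 -2.386 3.109
v -2.022 -2.913 3.141
v -2.224 -2.887 3.558
v -2.552 -2.561 3.538
v -2.227 -2.603 2.864
v -2.999 2.171 2.274
v -2.426 2.332 2.067
v -1.809 2.21 3.679
v -2.381 2.049 3.886
v -2.541 2.579 2.13
v -1.924 2.458 3.742
v -2.747 2.746 2.221
v -2.13 2.624 3.833
v -3.003 2.799 2.323
v -2.386 2.677 3.935
v -3.258 2.727 2.416
v -2.641 2.606 4.027
v -3.461 2.545 2.48
v -2.844 2.424 4.091
v -3.573 2.289 2.503
v -2.956 2.168 4.115
v -3.571 2.01 2.481
v -2.954 1.888 4.093
v -3.456 1.762 2.418
v -2.839 1.641 4.03
v -3.25 1.596 2.327
v -2.633 1.474 3.939
v -2.994 1.543 2.225
v -2.377 1.421 3.837
v -2.739 1.614 2.133
v -2.122 1.493 3.744
v -2.536 1.796 2.069
v -1.919 1.675 3.68
v -2.424 2.052 2.045
v -1.807 1.931 3.657
f 2 1 5
f 2 5 3
f 3 5 6
f 3 6 4
f 5 1 7
f 5 7 6
f 6 7 8
f 6 8 4
f 7 1 9
f 7 9 8
f 8 9 10
f 8 10 4
f 9 1 11
f 9 11 10
f 10 11 12
f 10 12 4
f 11 1 13
f 11 13 12
f 12 13 14
f 12 14 4
f 13 1 15
f 13 15 14
f 14 15 16
f 14 16 4
f 15 1 17
f 15 17 16
f 16 17 18
f 16 18 4
f 17 1 19
f 17 19 18
f 18 19 20
f 18 20 4
f 19 1 21
f 19 21 20
f 20 21 22
f 20 22 4
f 21 1 23
f 21 23 22
f 22 23 24
f 22 24 4
f 23 1 25
f 23 25 24
f 24 25 26
f 24 26 4
f 25 1 27
f 25 27 26
f 26 27 28
f 26 28 4
f 27 1 29
f 27 29 28
f 28 29 30
f 28 30 4
f 29 1 31
f 29 31 30
f 30 31 32
f 30 32 4
f 31 1 33
f 31 33 32
f 32 33 34
f 32 34 4
f 33 1 2
f 33 2 34
f 34 2 3
f 34 3 4
f 36 35 39
f 36 39 37
f 37 39 40
f 37 40 38
f 39 35 41
f 39 41 40
f 40 41 42
f 40 42 38
f 41 35 43
f 41 43 42
f 42 43 44
f 42 44 38
f 43 35 45
f 43 45 44
f 44 45 46
f 44 46 38
f 45 35 47
f 45 47 46
f 46 47 48
f 46 48 38
f 47 35 49
f 47 49 48
f 48 49 50
f 48 50 38
f 49 35 51
f 49 51 50
f 50 51 52
f 50 52 38
f 51 35 53
f 51 53 52
f 52 53 54
f 52 54 38
f 53 35 36
f 53 36 54
f 54 36 37
f 54 37 38
f 56 58 55
f 59 56 55
f 55 58 57
f 57 59 55
f 56 62 58
f 60 56 59
f 60 62 56
f 58 62 57
f 61 59 57
f 57 62 61
f 61 60 59
f 62 60 61
f 63 100 79
f 100 74 103
f 79 103 68
f 100 103 79
f 63 79 75
f 79 68 80
f 75 80 64
f 79 80 75
f 63 75 84
f 75 64 85
f 84 85 70
f 75 85 84
f 63 84 96
f 84 70 99
f 96 99 73
f 84 99 96
f 63 96 100
f 96 73 104
f 100 104 74
f 96 104 100
f 64 80 91
f 80 68 94
f 91 94 72
f 80 94 91
f 68 103 81
f 103 74 102
f 81 102 67
f 103 102 81
f 74 104 101
f 104 73 97
f 101 97 65
f 104 97 101
f 73 99 98
f 99 70 86
f 98 86 69
f 99 86 98
f 70 85 90
f 85 64 87
f 90 87 71
f 85 87 90
f 66 92 78
f 92 72 93
f 78 93 67
f 92 93 78
f 66 78 76
f 78 67 77
f 76 77 65
f 78 77 76
f 66 76 83
f 76 65 82
f 83 82 69
f 76 82 83
f 66 83 88
f 83 69 89
f 88 89 71
f 83 89 88
f 66 88 92
f 88 71 95
f 92 95 72
f 88 95 92
f 67 93 81
f 93 72 94
f 81 94 68
f 93 94 81
f 65 77 101
f 77 67 102
f 101 102 74
f 77 102 101
f 69 82 98
f 82 65 97
f 98 97 73
f 82 97 98
f 71 89 90
f 89 69 86
f 90 86 70
f 89 86 90
f 72 95 91
f 95 71 87
f 91 87 64
f 95 87 91
f 106 105 109
f 106 109 107
f 107 109 110
f 107 110 108
f 109 105 111
f 109 111 110
f 110 111 112
f 110 112 108
f 111 105 113
f 111 113 112
f 112 113 114
f 112 114 108
f 113 105 115
f 113 115 114
f 114 115 116
f 114 116 108
f 115 105 117
f 115 117 116
f 116 117 118
f 116 118 108
f 117 105 119
f 117 119 118
f 118 119 120
f 118 120 108
f 119 105 121
f 119 121 120
f 120 121 122
f 120 122 108
f 121 105 123
f 121 123 122
f 122 123 124
f 122 124 108
f 123 105 125
f 123 125 124
f 124 125 126
f 124 126 108
f 125 105 127
f 125 127 126
f 126 127 128
f 126 128 108
f 127 105 129
f 127 129 128
f 128 129 130
f 128 130 108
f 129 105 131
f 129 131 130
f 130 131 132
f 130 132 108
f 131 105 133
f 131 133 132
f 132 133 134
f 132 134 108
f 133 105 106
f 133 106 134
f 134 106 107
f 134 107 108



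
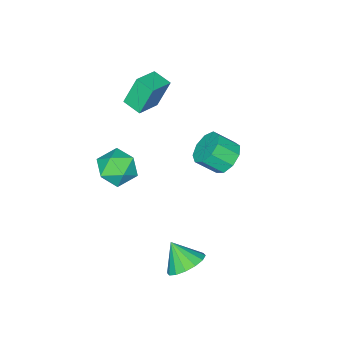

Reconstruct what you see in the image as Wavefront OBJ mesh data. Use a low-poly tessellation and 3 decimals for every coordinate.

v -3.142 0.767 -0.418
v -2.34 0.768 -1.064
v -1.616 -0.045 -0.168
v -2.418 -0.047 0.478
v -2.288 1.309 -0.615
v -1.565 0.495 0.281
v -2.636 1.596 -0.074
v -1.913 0.782 0.822
v -3.221 1.495 0.306
v -2.498 0.681 1.203
v -3.768 1.053 0.347
v -3.045 0.24 1.244
v -4.023 0.477 0.03
v -3.299 -0.336 0.927
v -3.865 0.037 -0.497
v -3.141 -0.776 0.4
v -3.368 -0.062 -0.987
v -2.645 -0.875 -0.09
v -2.766 0.227 -1.211
v -2.043 -0.586 -0.315
v -1.967 -4.065 2.546
v -2.555 -3.691 4.217
v -2.001 -2.985 2.292
v -2.589 -2.611 3.963
v -0.531 -3.909 3.017
v -1.119 -3.535 4.688
v -0.565 -2.829 2.763
v -1.153 -2.455 4.434
v 0.838 -1.931 0.744
v 1.913 -1.575 0.383
v 0.927 -3.425 -0.463
v 2.002 -3.069 -0.824
v 1.855 -3.494 0.275
v 1.801 -2.571 1.022
v 1.039 -2.429 -1.102
v 0.985 -1.506 -0.355
v 2.037 -1.883 -0.758
v 2.541 -2.541 0.093
v 0.299 -2.459 -0.173
v 0.803 -3.117 0.678
v 2.733 3.407 -2.651
v 3.781 3.261 -2.812
v 2.767 2.413 -1.529
v 3.749 3.674 -2.445
v 3.445 4.016 -2.133
v 2.95 4.195 -1.96
v 2.397 4.163 -1.972
v 1.934 3.928 -2.166
v 1.686 3.554 -2.49
v 1.718 3.14 -2.858
v 2.022 2.798 -3.169
v 2.517 2.619 -3.342
v 3.07 2.652 -3.33
v 3.532 2.886 -3.136
f 2 1 5
f 2 5 3
f 3 5 6
f 3 6 4
f 5 1 7
f 5 7 6
f 6 7 8
f 6 8 4
f 7 1 9
f 7 9 8
f 8 9 10
f 8 10 4
f 9 1 11
f 9 11 10
f 10 11 12
f 10 12 4
f 11 1 13
f 11 13 12
f 12 13 14
f 12 14 4
f 13 1 15
f 13 15 14
f 14 15 16
f 14 16 4
f 15 1 17
f 15 17 16
f 16 17 18
f 16 18 4
f 17 1 19
f 17 19 18
f 18 19 20
f 18 20 4
f 19 1 2
f 19 2 20
f 20 2 3
f 20 3 4
f 22 24 21
f 25 22 21
f 21 24 23
f 23 25 21
f 22 28 24
f 26 22 25
f 26 28 22
f 24 28 23
f 27 25 23
f 23 28 27
f 27 26 25
f 28 26 27
f 29 40 34
f 29 34 30
f 29 30 36
f 29 36 39
f 29 39 40
f 30 34 38
f 34 40 33
f 40 39 31
f 39 36 35
f 36 30 37
f 32 38 33
f 32 33 31
f 32 31 35
f 32 35 37
f 32 37 38
f 33 38 34
f 31 33 40
f 35 31 39
f 37 35 36
f 38 37 30
f 42 41 44
f 42 44 43
f 44 41 45
f 44 45 43
f 45 41 46
f 45 46 43
f 46 41 47
f 46 47 43
f 47 41 48
f 47 48 43
f 48 41 49
f 48 49 43
f 49 41 50
f 49 50 43
f 50 41 51
f 50 51 43
f 51 41 52
f 51 52 43
f 52 41 53
f 52 53 43
f 53 41 54
f 53 54 43
f 54 41 42
f 54 42 43



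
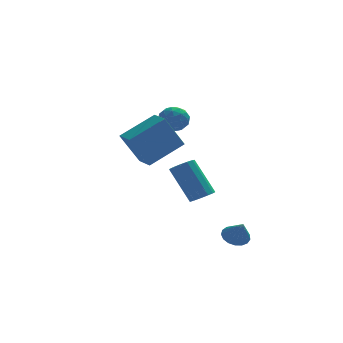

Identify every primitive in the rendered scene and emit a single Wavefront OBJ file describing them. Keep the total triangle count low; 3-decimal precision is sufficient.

v -2.483 -2.595 2.245
v -3.384 -2.809 3.858
v -2.776 -1.661 2.205
v -3.677 -1.874 3.818
v -0.863 -2.046 3.222
v -1.764 -2.259 4.835
v -1.156 -1.111 3.182
v -2.057 -1.325 4.795
v 1.105 -3.603 -1.815
v 1.75 -3.469 -1.858
v 1.295 -4.217 -0.885
v 1.636 -3.235 -1.68
v 1.401 -3.085 -1.532
v 1.097 -3.053 -1.45
v 0.796 -3.147 -1.451
v 0.565 -3.346 -1.535
v 0.458 -3.604 -1.683
v 0.5 -3.861 -1.862
v 0.679 -4.059 -2.029
v 0.957 -4.153 -2.148
v 1.268 -4.121 -2.19
v 1.542 -3.97 -2.146
v 1.716 -3.735 -2.027
v 0.649 1.69 -1.45
v 1.104 1.385 -1.082
v 0.305 2.325 0.679
v -0.149 2.63 0.31
v 1.254 1.709 -1.186
v 0.456 2.649 0.575
v 1.212 2.026 -1.375
v 0.414 2.967 0.386
v 0.991 2.237 -1.588
v 0.193 3.178 0.173
v 0.662 2.274 -1.757
v -0.136 3.215 0.004
v 0.329 2.126 -1.829
v -0.469 3.066 -0.068
v 0.097 1.839 -1.78
v -0.701 2.779 -0.019
v 0.041 1.505 -1.627
v -0.757 2.445 0.134
v 0.177 1.229 -1.418
v -0.621 2.17 0.343
v 0.464 1.1 -1.219
v -0.334 2.04 0.542
v 0.809 1.158 -1.094
v 0.011 2.098 0.667
v -0.23 2.611 3.748
v 0.077 2.209 3.157
v -1.297 1.951 3.643
v -0.99 1.549 3.052
v -0.716 1.45 3.773
v -0.057 1.858 3.838
v -1.163 2.302 2.962
v -0.504 2.71 3.027
v -0.5 2.018 2.671
v -0.223 1.492 3.173
v -0.997 2.668 3.627
v -0.72 2.142 4.129
v 0.017 2.468 3.462
v -1.237 1.692 3.338
v -1.076 1.634 3.762
v -0.895 1.397 3.415
v -0.062 2.262 3.862
v 0.119 2.026 3.515
v -0.347 1.579 3.877
v -1.339 2.134 3.285
v -1.158 1.898 2.938
v -0.325 2.763 3.385
v -0.144 2.526 3.038
v -0.873 2.581 2.923
v -0.141 2.12 2.829
v -0.768 1.731 2.767
v -0.87 2.174 2.714
v -0.483 2.414 2.752
v 0.021 1.81 3.124
v -0.606 1.422 3.062
v -0.445 1.364 3.486
v -0.057 1.604 3.524
v -0.318 1.698 2.838
v -0.614 2.738 3.738
v -1.241 2.35 3.676
v -1.163 2.556 3.276
v -0.775 2.796 3.314
v -0.452 2.429 4.033
v -1.079 2.04 3.971
v -0.737 1.746 4.048
v -0.35 1.986 4.086
v -0.902 2.462 3.962
f 2 4 1
f 5 2 1
f 1 4 3
f 3 5 1
f 2 8 4
f 6 2 5
f 6 8 2
f 4 8 3
f 7 5 3
f 3 8 7
f 7 6 5
f 8 6 7
f 10 9 12
f 10 12 11
f 12 9 13
f 12 13 11
f 13 9 14
f 13 14 11
f 14 9 15
f 14 15 11
f 15 9 16
f 15 16 11
f 16 9 17
f 16 17 11
f 17 9 18
f 17 18 11
f 18 9 19
f 18 19 11
f 19 9 20
f 19 20 11
f 20 9 21
f 20 21 11
f 21 9 22
f 21 22 11
f 22 9 23
f 22 23 11
f 23 9 10
f 23 10 11
f 25 24 28
f 25 28 26
f 26 28 29
f 26 29 27
f 28 24 30
f 28 30 29
f 29 30 31
f 29 31 27
f 30 24 32
f 30 32 31
f 31 32 33
f 31 33 27
f 32 24 34
f 32 34 33
f 33 34 35
f 33 35 27
f 34 24 36
f 34 36 35
f 35 36 37
f 35 37 27
f 36 24 38
f 36 38 37
f 37 38 39
f 37 39 27
f 38 24 40
f 38 40 39
f 39 40 41
f 39 41 27
f 40 24 42
f 40 42 41
f 41 42 43
f 41 43 27
f 42 24 44
f 42 44 43
f 43 44 45
f 43 45 27
f 44 24 46
f 44 46 45
f 45 46 47
f 45 47 27
f 46 24 25
f 46 25 47
f 47 25 26
f 47 26 27
f 48 85 64
f 85 59 88
f 64 88 53
f 85 88 64
f 48 64 60
f 64 53 65
f 60 65 49
f 64 65 60
f 48 60 69
f 60 49 70
f 69 70 55
f 60 70 69
f 48 69 81
f 69 55 84
f 81 84 58
f 69 84 81
f 48 81 85
f 81 58 89
f 85 89 59
f 81 89 85
f 49 65 76
f 65 53 79
f 76 79 57
f 65 79 76
f 53 88 66
f 88 59 87
f 66 87 52
f 88 87 66
f 59 89 86
f 89 58 82
f 86 82 50
f 89 82 86
f 58 84 83
f 84 55 71
f 83 71 54
f 84 71 83
f 55 70 75
f 70 49 72
f 75 72 56
f 70 72 75
f 51 77 63
f 77 57 78
f 63 78 52
f 77 78 63
f 51 63 61
f 63 52 62
f 61 62 50
f 63 62 61
f 51 61 68
f 61 50 67
f 68 67 54
f 61 67 68
f 51 68 73
f 68 54 74
f 73 74 56
f 68 74 73
f 51 73 77
f 73 56 80
f 77 80 57
f 73 80 77
f 52 78 66
f 78 57 79
f 66 79 53
f 78 79 66
f 50 62 86
f 62 52 87
f 86 87 59
f 62 87 86
f 54 67 83
f 67 50 82
f 83 82 58
f 67 82 83
f 56 74 75
f 74 54 71
f 75 71 55
f 74 71 75
f 57 80 76
f 80 56 72
f 76 72 49
f 80 72 76



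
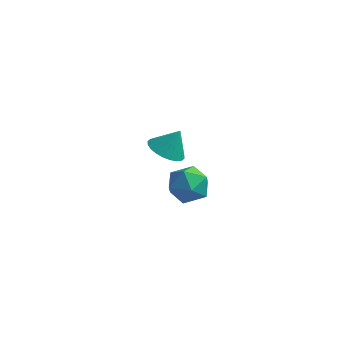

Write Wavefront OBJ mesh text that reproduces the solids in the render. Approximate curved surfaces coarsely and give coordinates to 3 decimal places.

v 0.249 0.484 -2.99
v 1.075 1.055 -2.761
v 1.205 -0.535 -3.899
v 2.031 0.036 -3.67
v 1.574 -0.526 -2.937
v 0.983 0.105 -2.375
v 1.297 0.415 -4.285
v 0.706 1.046 -3.723
v 1.723 1.013 -3.561
v 1.894 0.431 -2.728
v 0.386 0.089 -3.932
v 0.557 -0.493 -3.099
v 1.364 -2.86 1.505
v 1.99 -2.504 1.092
v 1.816 -2.48 2.515
v 1.774 -2.263 1.098
v 1.495 -2.113 1.166
v 1.196 -2.077 1.286
v 0.923 -2.16 1.439
v 0.717 -2.349 1.602
v 0.61 -2.616 1.751
v 0.617 -2.92 1.861
v 0.738 -3.215 1.918
v 0.955 -3.456 1.911
v 1.234 -3.606 1.843
v 1.532 -3.642 1.723
v 1.805 -3.56 1.57
v 2.011 -3.37 1.407
v 2.119 -3.103 1.259
v 2.111 -2.799 1.148
f 1 12 6
f 1 6 2
f 1 2 8
f 1 8 11
f 1 11 12
f 2 6 10
f 6 12 5
f 12 11 3
f 11 8 7
f 8 2 9
f 4 10 5
f 4 5 3
f 4 3 7
f 4 7 9
f 4 9 10
f 5 10 6
f 3 5 12
f 7 3 11
f 9 7 8
f 10 9 2
f 14 13 16
f 14 16 15
f 16 13 17
f 16 17 15
f 17 13 18
f 17 18 15
f 18 13 19
f 18 19 15
f 19 13 20
f 19 20 15
f 20 13 21
f 20 21 15
f 21 13 22
f 21 22 15
f 22 13 23
f 22 23 15
f 23 13 24
f 23 24 15
f 24 13 25
f 24 25 15
f 25 13 26
f 25 26 15
f 26 13 27
f 26 27 15
f 27 13 28
f 27 28 15
f 28 13 29
f 28 29 15
f 29 13 30
f 29 30 15
f 30 13 14
f 30 14 15



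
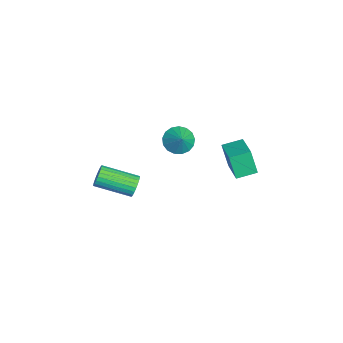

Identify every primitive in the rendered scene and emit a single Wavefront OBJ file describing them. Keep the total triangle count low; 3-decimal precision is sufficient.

v 0.222 -1.78 -0.282
v 0.531 -1.687 0.212
v 0.147 -3.407 0.776
v -0.162 -3.5 0.282
v 0.321 -1.619 0.277
v -0.063 -3.338 0.841
v 0.096 -1.575 0.256
v -0.288 -3.295 0.821
v -0.11 -1.563 0.154
v -0.494 -3.282 0.719
v -0.266 -1.584 -0.014
v -0.649 -3.303 0.55
v -0.347 -1.634 -0.224
v -0.73 -3.354 0.341
v -0.341 -1.707 -0.442
v -0.725 -3.427 0.122
v -0.25 -1.791 -0.636
v -0.634 -3.511 -0.072
v -0.087 -1.873 -0.776
v -0.471 -3.593 -0.212
v 0.123 -1.942 -0.841
v -0.261 -3.661 -0.277
v 0.348 -1.985 -0.821
v -0.036 -3.705 -0.256
v 0.554 -1.998 -0.719
v 0.17 -3.717 -0.154
v 0.709 -1.977 -0.55
v 0.326 -3.696 0.014
v 0.79 -1.926 -0.341
v 0.407 -3.646 0.224
v 0.785 -1.853 -0.122
v 0.401 -3.573 0.442
v 0.694 -1.769 0.072
v 0.31 -3.489 0.636
v -3.899 2.917 -3.018
v -4.259 2.595 -1.693
v -4.107 3.969 -2.819
v -4.466 3.647 -1.494
v -2.354 3.133 -2.546
v -2.713 2.811 -1.221
v -2.561 4.185 -2.347
v -2.921 3.863 -1.022
v -4.209 0.51 -1.13
v -3.769 -0.061 -1.478
v -3.451 0.63 -0.37
v -3.651 0.262 -1.647
v -3.66 0.642 -1.697
v -3.795 0.991 -1.618
v -4.025 1.23 -1.427
v -4.297 1.304 -1.168
v -4.549 1.196 -0.9
v -4.723 0.931 -0.685
v -4.779 0.57 -0.572
v -4.704 0.194 -0.587
v -4.516 -0.109 -0.726
v -4.258 -0.27 -0.958
v -3.988 -0.253 -1.23
f 2 1 5
f 2 5 3
f 3 5 6
f 3 6 4
f 5 1 7
f 5 7 6
f 6 7 8
f 6 8 4
f 7 1 9
f 7 9 8
f 8 9 10
f 8 10 4
f 9 1 11
f 9 11 10
f 10 11 12
f 10 12 4
f 11 1 13
f 11 13 12
f 12 13 14
f 12 14 4
f 13 1 15
f 13 15 14
f 14 15 16
f 14 16 4
f 15 1 17
f 15 17 16
f 16 17 18
f 16 18 4
f 17 1 19
f 17 19 18
f 18 19 20
f 18 20 4
f 19 1 21
f 19 21 20
f 20 21 22
f 20 22 4
f 21 1 23
f 21 23 22
f 22 23 24
f 22 24 4
f 23 1 25
f 23 25 24
f 24 25 26
f 24 26 4
f 25 1 27
f 25 27 26
f 26 27 28
f 26 28 4
f 27 1 29
f 27 29 28
f 28 29 30
f 28 30 4
f 29 1 31
f 29 31 30
f 30 31 32
f 30 32 4
f 31 1 33
f 31 33 32
f 32 33 34
f 32 34 4
f 33 1 2
f 33 2 34
f 34 2 3
f 34 3 4
f 36 38 35
f 39 36 35
f 35 38 37
f 37 39 35
f 36 42 38
f 40 36 39
f 40 42 36
f 38 42 37
f 41 39 37
f 37 42 41
f 41 40 39
f 42 40 41
f 44 43 46
f 44 46 45
f 46 43 47
f 46 47 45
f 47 43 48
f 47 48 45
f 48 43 49
f 48 49 45
f 49 43 50
f 49 50 45
f 50 43 51
f 50 51 45
f 51 43 52
f 51 52 45
f 52 43 53
f 52 53 45
f 53 43 54
f 53 54 45
f 54 43 55
f 54 55 45
f 55 43 56
f 55 56 45
f 56 43 57
f 56 57 45
f 57 43 44
f 57 44 45



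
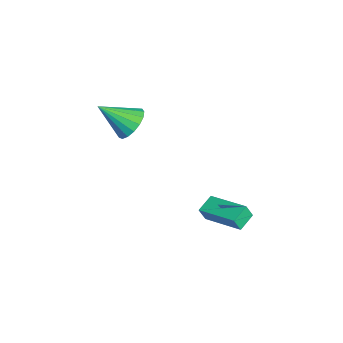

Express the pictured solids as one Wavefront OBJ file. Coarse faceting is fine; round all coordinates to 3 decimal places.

v 1.242 -0.703 3.194
v 1.572 -0.145 3.904
v 1.198 -2.217 4.406
v 1.115 -0.106 3.936
v 0.688 -0.203 3.798
v 0.387 -0.415 3.522
v 0.283 -0.693 3.171
v 0.398 -0.972 2.826
v 0.707 -1.19 2.564
v 1.138 -1.297 2.448
v 1.594 -1.267 2.502
v 1.969 -1.108 2.715
v 2.177 -0.856 3.037
v 2.171 -0.569 3.396
v 1.953 -0.312 3.709
v 1.883 2.706 -3.306
v 1.988 2.383 -2.549
v 1.107 3.297 -2.947
v 1.212 2.975 -2.189
v 3.308 4.285 -2.831
v 3.413 3.963 -2.073
v 2.532 4.877 -2.471
v 2.637 4.554 -1.714
f 2 1 4
f 2 4 3
f 4 1 5
f 4 5 3
f 5 1 6
f 5 6 3
f 6 1 7
f 6 7 3
f 7 1 8
f 7 8 3
f 8 1 9
f 8 9 3
f 9 1 10
f 9 10 3
f 10 1 11
f 10 11 3
f 11 1 12
f 11 12 3
f 12 1 13
f 12 13 3
f 13 1 14
f 13 14 3
f 14 1 15
f 14 15 3
f 15 1 2
f 15 2 3
f 17 19 16
f 20 17 16
f 16 19 18
f 18 20 16
f 17 23 19
f 21 17 20
f 21 23 17
f 19 23 18
f 22 20 18
f 18 23 22
f 22 21 20
f 23 21 22



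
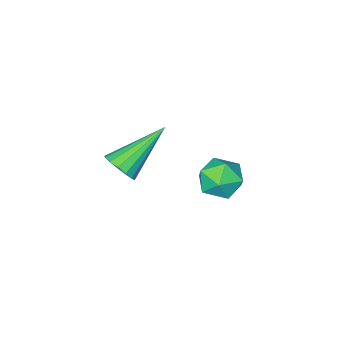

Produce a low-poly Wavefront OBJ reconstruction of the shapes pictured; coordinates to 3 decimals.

v -2.913 -2.946 -2.412
v -2.4 -3.022 -3.087
v -2.8 -4.298 -2.173
v -2.287 -4.374 -2.848
v -2.018 -3.961 -2.153
v -2.088 -3.125 -2.301
v -3.112 -4.195 -2.959
v -3.182 -3.359 -3.107
v -2.522 -3.794 -3.425
v -1.847 -3.65 -2.927
v -3.353 -3.67 -2.333
v -2.678 -3.526 -1.835
v 1.423 -3.45 0.306
v 1.725 -3.74 0.763
v -0.203 -3.37 1.434
v 1.777 -3.428 0.815
v 1.733 -3.121 0.731
v 1.607 -2.903 0.533
v 1.431 -2.831 0.274
v 1.253 -2.925 0.024
v 1.12 -3.159 -0.15
v 1.069 -3.472 -0.202
v 1.113 -3.778 -0.118
v 1.239 -3.997 0.08
v 1.415 -4.069 0.339
v 1.593 -3.975 0.589
f 1 12 6
f 1 6 2
f 1 2 8
f 1 8 11
f 1 11 12
f 2 6 10
f 6 12 5
f 12 11 3
f 11 8 7
f 8 2 9
f 4 10 5
f 4 5 3
f 4 3 7
f 4 7 9
f 4 9 10
f 5 10 6
f 3 5 12
f 7 3 11
f 9 7 8
f 10 9 2
f 14 13 16
f 14 16 15
f 16 13 17
f 16 17 15
f 17 13 18
f 17 18 15
f 18 13 19
f 18 19 15
f 19 13 20
f 19 20 15
f 20 13 21
f 20 21 15
f 21 13 22
f 21 22 15
f 22 13 23
f 22 23 15
f 23 13 24
f 23 24 15
f 24 13 25
f 24 25 15
f 25 13 26
f 25 26 15
f 26 13 14
f 26 14 15



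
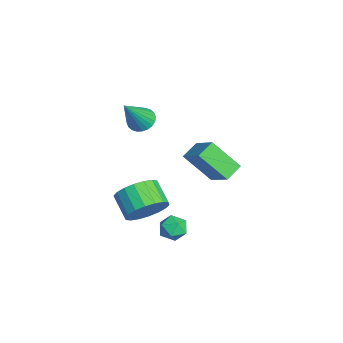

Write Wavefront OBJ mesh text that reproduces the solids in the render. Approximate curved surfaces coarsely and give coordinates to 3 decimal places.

v 1.57 -0.044 -3.228
v 1.853 -0.341 -3.72
v 0.667 -0.059 -3.74
v 0.95 -0.356 -4.232
v 0.868 -0.664 -3.675
v 1.426 -0.655 -3.359
v 1.094 0.255 -4.101
v 1.652 0.264 -3.785
v 1.559 -0.157 -4.26
v 1.42 -0.725 -3.997
v 1.1 0.325 -3.463
v 0.961 -0.243 -3.2
v -2.006 1.74 -3.587
v -2.451 0.649 -2.376
v -2.534 2.349 -3.233
v -2.979 1.257 -2.022
v -0.881 2.223 -2.738
v -1.326 1.131 -1.527
v -1.409 2.831 -2.384
v -1.854 1.74 -1.173
v -3.651 -0.896 -0.873
v -3.349 -1.303 -1.246
v -2.829 -1.664 0.633
v -3.189 -1.117 -1.239
v -3.099 -0.897 -1.175
v -3.093 -0.677 -1.066
v -3.173 -0.49 -0.928
v -3.325 -0.365 -0.781
v -3.527 -0.321 -0.648
v -3.748 -0.364 -0.549
v -3.954 -0.489 -0.5
v -4.114 -0.675 -0.507
v -4.204 -0.895 -0.57
v -4.21 -1.115 -0.68
v -4.13 -1.302 -0.818
v -3.978 -1.427 -0.965
v -3.776 -1.471 -1.098
v -3.555 -1.428 -1.197
v 1.825 -1.254 -2.16
v 2.244 -0.995 -1.383
v 1.333 -1.327 -0.782
v 0.915 -1.586 -1.56
v 2.045 -0.655 -1.497
v 1.134 -0.987 -0.896
v 1.802 -0.435 -1.743
v 0.892 -0.767 -1.142
v 1.564 -0.376 -2.071
v 0.654 -0.708 -1.47
v 1.378 -0.492 -2.417
v 0.468 -0.824 -1.816
v 1.28 -0.758 -2.712
v 0.37 -1.09 -2.111
v 1.29 -1.123 -2.898
v 0.38 -1.455 -2.297
v 1.407 -1.513 -2.938
v 0.496 -1.845 -2.337
v 1.606 -1.853 -2.824
v 0.695 -2.185 -2.223
v 1.848 -2.073 -2.578
v 0.938 -2.405 -1.977
v 2.086 -2.132 -2.25
v 1.176 -2.464 -1.649
v 2.272 -2.016 -1.904
v 1.362 -2.348 -1.303
v 2.37 -1.75 -1.609
v 1.46 -2.082 -1.008
v 2.36 -1.385 -1.423
v 1.45 -1.717 -0.822
f 1 12 6
f 1 6 2
f 1 2 8
f 1 8 11
f 1 11 12
f 2 6 10
f 6 12 5
f 12 11 3
f 11 8 7
f 8 2 9
f 4 10 5
f 4 5 3
f 4 3 7
f 4 7 9
f 4 9 10
f 5 10 6
f 3 5 12
f 7 3 11
f 9 7 8
f 10 9 2
f 14 16 13
f 17 14 13
f 13 16 15
f 15 17 13
f 14 20 16
f 18 14 17
f 18 20 14
f 16 20 15
f 19 17 15
f 15 20 19
f 19 18 17
f 20 18 19
f 22 21 24
f 22 24 23
f 24 21 25
f 24 25 23
f 25 21 26
f 25 26 23
f 26 21 27
f 26 27 23
f 27 21 28
f 27 28 23
f 28 21 29
f 28 29 23
f 29 21 30
f 29 30 23
f 30 21 31
f 30 31 23
f 31 21 32
f 31 32 23
f 32 21 33
f 32 33 23
f 33 21 34
f 33 34 23
f 34 21 35
f 34 35 23
f 35 21 36
f 35 36 23
f 36 21 37
f 36 37 23
f 37 21 38
f 37 38 23
f 38 21 22
f 38 22 23
f 40 39 43
f 40 43 41
f 41 43 44
f 41 44 42
f 43 39 45
f 43 45 44
f 44 45 46
f 44 46 42
f 45 39 47
f 45 47 46
f 46 47 48
f 46 48 42
f 47 39 49
f 47 49 48
f 48 49 50
f 48 50 42
f 49 39 51
f 49 51 50
f 50 51 52
f 50 52 42
f 51 39 53
f 51 53 52
f 52 53 54
f 52 54 42
f 53 39 55
f 53 55 54
f 54 55 56
f 54 56 42
f 55 39 57
f 55 57 56
f 56 57 58
f 56 58 42
f 57 39 59
f 57 59 58
f 58 59 60
f 58 60 42
f 59 39 61
f 59 61 60
f 60 61 62
f 60 62 42
f 61 39 63
f 61 63 62
f 62 63 64
f 62 64 42
f 63 39 65
f 63 65 64
f 64 65 66
f 64 66 42
f 65 39 67
f 65 67 66
f 66 67 68
f 66 68 42
f 67 39 40
f 67 40 68
f 68 40 41
f 68 41 42



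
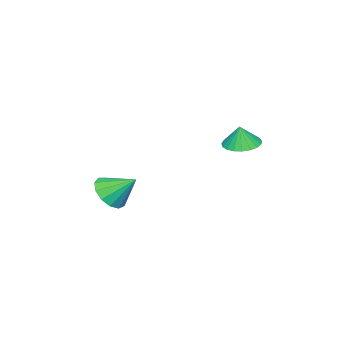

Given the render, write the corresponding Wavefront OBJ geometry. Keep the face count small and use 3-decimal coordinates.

v -0.403 1.169 0.007
v 0.224 0.637 -0.108
v -0.237 1.151 0.993
v 0.384 0.942 -0.129
v 0.408 1.286 -0.127
v 0.292 1.61 -0.102
v 0.055 1.858 -0.058
v -0.26 1.986 -0.002
v -0.6 1.974 0.055
v -0.906 1.822 0.103
v -1.125 1.557 0.136
v -1.219 1.225 0.145
v -1.172 0.883 0.131
v -0.992 0.591 0.096
v -0.71 0.399 0.045
v -0.375 0.34 -0.013
v -0.045 0.424 -0.067
v 1.127 -4.334 -3.687
v 2.055 -4.136 -3.66
v 0.853 -3.186 -2.713
v 1.851 -3.845 -4.06
v 1.417 -3.709 -4.342
v 0.89 -3.772 -4.416
v 0.439 -4.013 -4.258
v 0.206 -4.356 -3.92
v 0.265 -4.692 -3.507
v 0.598 -4.914 -3.152
v 1.099 -4.952 -2.967
v 1.608 -4.794 -3.01
v 1.965 -4.49 -3.268
f 2 1 4
f 2 4 3
f 4 1 5
f 4 5 3
f 5 1 6
f 5 6 3
f 6 1 7
f 6 7 3
f 7 1 8
f 7 8 3
f 8 1 9
f 8 9 3
f 9 1 10
f 9 10 3
f 10 1 11
f 10 11 3
f 11 1 12
f 11 12 3
f 12 1 13
f 12 13 3
f 13 1 14
f 13 14 3
f 14 1 15
f 14 15 3
f 15 1 16
f 15 16 3
f 16 1 17
f 16 17 3
f 17 1 2
f 17 2 3
f 19 18 21
f 19 21 20
f 21 18 22
f 21 22 20
f 22 18 23
f 22 23 20
f 23 18 24
f 23 24 20
f 24 18 25
f 24 25 20
f 25 18 26
f 25 26 20
f 26 18 27
f 26 27 20
f 27 18 28
f 27 28 20
f 28 18 29
f 28 29 20
f 29 18 30
f 29 30 20
f 30 18 19
f 30 19 20



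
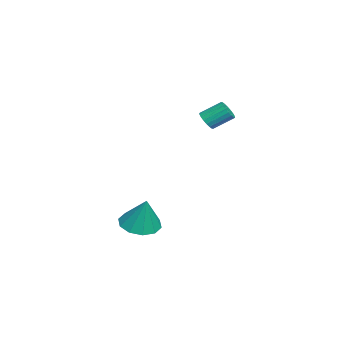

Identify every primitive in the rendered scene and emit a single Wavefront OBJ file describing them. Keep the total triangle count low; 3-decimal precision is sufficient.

v -2.512 -3.497 -2.878
v -1.527 -3.879 -3.104
v -1.948 -3.083 -1.122
v -1.536 -3.228 -3.254
v -1.917 -2.68 -3.261
v -2.526 -2.444 -3.121
v -3.129 -2.61 -2.888
v -3.496 -3.115 -2.652
v -3.488 -3.765 -2.502
v -3.107 -4.313 -2.495
v -2.498 -4.549 -2.635
v -1.895 -4.383 -2.868
v -3.83 -0.432 3.616
v -3.245 -0.36 3.626
v -3.384 0.684 4.353
v -3.97 0.612 4.344
v -3.317 -0.222 3.414
v -3.457 0.821 4.142
v -3.491 -0.126 3.243
v -3.631 0.918 3.97
v -3.732 -0.09 3.145
v -3.872 0.953 3.873
v -3.993 -0.122 3.141
v -4.132 0.921 3.869
v -4.221 -0.216 3.231
v -4.361 0.828 3.959
v -4.372 -0.352 3.397
v -4.512 0.692 4.125
v -4.416 -0.504 3.607
v -4.555 0.54 4.334
v -4.343 -0.641 3.818
v -4.483 0.402 4.546
v -4.169 -0.738 3.99
v -4.309 0.306 4.717
v -3.928 -0.773 4.087
v -4.068 0.27 4.815
v -3.668 -0.741 4.091
v -3.807 0.302 4.819
v -3.439 -0.648 4.001
v -3.579 0.396 4.729
v -3.288 -0.512 3.835
v -3.428 0.532 4.563
f 2 1 4
f 2 4 3
f 4 1 5
f 4 5 3
f 5 1 6
f 5 6 3
f 6 1 7
f 6 7 3
f 7 1 8
f 7 8 3
f 8 1 9
f 8 9 3
f 9 1 10
f 9 10 3
f 10 1 11
f 10 11 3
f 11 1 12
f 11 12 3
f 12 1 2
f 12 2 3
f 14 13 17
f 14 17 15
f 15 17 18
f 15 18 16
f 17 13 19
f 17 19 18
f 18 19 20
f 18 20 16
f 19 13 21
f 19 21 20
f 20 21 22
f 20 22 16
f 21 13 23
f 21 23 22
f 22 23 24
f 22 24 16
f 23 13 25
f 23 25 24
f 24 25 26
f 24 26 16
f 25 13 27
f 25 27 26
f 26 27 28
f 26 28 16
f 27 13 29
f 27 29 28
f 28 29 30
f 28 30 16
f 29 13 31
f 29 31 30
f 30 31 32
f 30 32 16
f 31 13 33
f 31 33 32
f 32 33 34
f 32 34 16
f 33 13 35
f 33 35 34
f 34 35 36
f 34 36 16
f 35 13 37
f 35 37 36
f 36 37 38
f 36 38 16
f 37 13 39
f 37 39 38
f 38 39 40
f 38 40 16
f 39 13 41
f 39 41 40
f 40 41 42
f 40 42 16
f 41 13 14
f 41 14 42
f 42 14 15
f 42 15 16



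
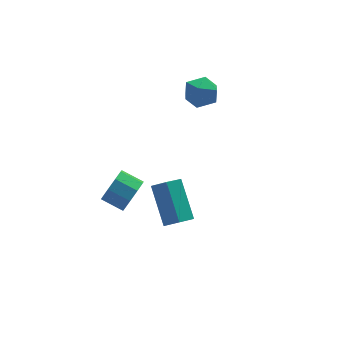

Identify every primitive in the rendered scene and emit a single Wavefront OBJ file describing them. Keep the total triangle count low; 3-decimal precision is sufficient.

v -3.706 -0.673 -2.475
v -3.2 -1.2 -1.883
v -3.565 0.973 -1.13
v -3.059 0.446 -0.538
v -2.841 -0.366 -2.942
v -2.335 -0.893 -2.35
v -2.7 1.28 -1.597
v -2.194 0.753 -1.005
v -3.572 2.976 -3.937
v -3.089 2.995 -3.154
v -3.825 3.823 -2.72
v -4.308 3.804 -3.503
v -2.856 3.415 -3.561
v -3.593 4.243 -3.127
v -2.958 3.63 -4.143
v -3.695 4.458 -3.709
v -3.347 3.539 -4.629
v -4.084 4.367 -4.195
v -3.841 3.184 -4.792
v -4.578 4.012 -4.358
v -4.209 2.732 -4.554
v -4.946 3.56 -4.12
v -4.279 2.395 -4.028
v -5.015 3.223 -3.594
v -4.018 2.329 -3.459
v -4.754 3.157 -3.025
v -3.548 2.566 -3.114
v -4.284 3.394 -2.68
v -0.428 4.054 1.577
v 0.319 4.339 2.042
v -0.139 2.641 1.978
v 0.608 2.926 2.443
v -0.238 3.143 2.749
v -0.416 4.016 2.501
v 0.596 2.964 1.519
v 0.418 3.837 1.271
v 0.952 3.665 2.006
v 0.437 3.776 2.767
v -0.257 3.204 1.253
v -0.772 3.315 2.014
f 2 4 1
f 5 2 1
f 1 4 3
f 3 5 1
f 2 8 4
f 6 2 5
f 6 8 2
f 4 8 3
f 7 5 3
f 3 8 7
f 7 6 5
f 8 6 7
f 10 9 13
f 10 13 11
f 11 13 14
f 11 14 12
f 13 9 15
f 13 15 14
f 14 15 16
f 14 16 12
f 15 9 17
f 15 17 16
f 16 17 18
f 16 18 12
f 17 9 19
f 17 19 18
f 18 19 20
f 18 20 12
f 19 9 21
f 19 21 20
f 20 21 22
f 20 22 12
f 21 9 23
f 21 23 22
f 22 23 24
f 22 24 12
f 23 9 25
f 23 25 24
f 24 25 26
f 24 26 12
f 25 9 27
f 25 27 26
f 26 27 28
f 26 28 12
f 27 9 10
f 27 10 28
f 28 10 11
f 28 11 12
f 29 40 34
f 29 34 30
f 29 30 36
f 29 36 39
f 29 39 40
f 30 34 38
f 34 40 33
f 40 39 31
f 39 36 35
f 36 30 37
f 32 38 33
f 32 33 31
f 32 31 35
f 32 35 37
f 32 37 38
f 33 38 34
f 31 33 40
f 35 31 39
f 37 35 36
f 38 37 30



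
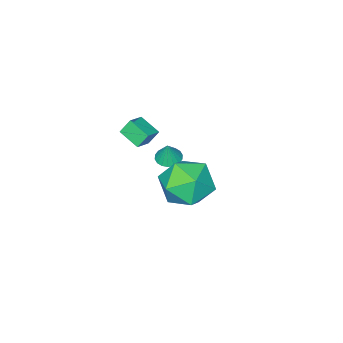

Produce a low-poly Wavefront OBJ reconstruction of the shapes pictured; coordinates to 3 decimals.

v 0.073 -2.564 0.08
v 0.488 -2.163 -0.084
v 0.307 -2.396 1.08
v 0.268 -2.013 -0.058
v 0.01 -1.973 -0.004
v -0.236 -2.05 0.067
v -0.421 -2.228 0.14
v -0.508 -2.473 0.202
v -0.48 -2.736 0.239
v -0.342 -2.965 0.245
v -0.123 -3.114 0.218
v 0.136 -3.154 0.165
v 0.382 -3.078 0.094
v 0.566 -2.9 0.021
v 0.653 -2.655 -0.041
v 0.625 -2.392 -0.078
v 3.287 3.585 3.85
v 4.143 3.358 4.719
v 3.557 1.742 3.101
v 4.413 1.515 3.97
v 3.219 1.628 4.289
v 3.052 2.767 4.752
v 4.648 2.333 3.068
v 4.481 3.472 3.531
v 4.984 2.584 4.236
v 4.101 2.148 4.991
v 3.599 2.952 2.829
v 2.716 2.516 3.584
v 1.799 -1.266 3.509
v 1.881 -2.247 3.927
v 2.585 -1.057 3.844
v 2.668 -2.038 4.262
v 2.152 -1.522 2.838
v 2.235 -2.503 3.256
v 2.939 -1.313 3.173
v 3.021 -2.294 3.591
f 2 1 4
f 2 4 3
f 4 1 5
f 4 5 3
f 5 1 6
f 5 6 3
f 6 1 7
f 6 7 3
f 7 1 8
f 7 8 3
f 8 1 9
f 8 9 3
f 9 1 10
f 9 10 3
f 10 1 11
f 10 11 3
f 11 1 12
f 11 12 3
f 12 1 13
f 12 13 3
f 13 1 14
f 13 14 3
f 14 1 15
f 14 15 3
f 15 1 16
f 15 16 3
f 16 1 2
f 16 2 3
f 17 28 22
f 17 22 18
f 17 18 24
f 17 24 27
f 17 27 28
f 18 22 26
f 22 28 21
f 28 27 19
f 27 24 23
f 24 18 25
f 20 26 21
f 20 21 19
f 20 19 23
f 20 23 25
f 20 25 26
f 21 26 22
f 19 21 28
f 23 19 27
f 25 23 24
f 26 25 18
f 30 32 29
f 33 30 29
f 29 32 31
f 31 33 29
f 30 36 32
f 34 30 33
f 34 36 30
f 32 36 31
f 35 33 31
f 31 36 35
f 35 34 33
f 36 34 35



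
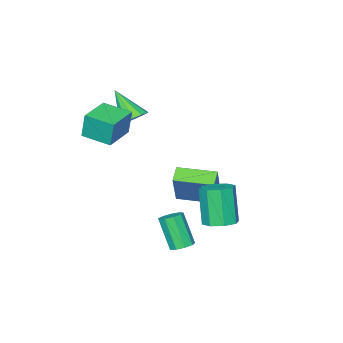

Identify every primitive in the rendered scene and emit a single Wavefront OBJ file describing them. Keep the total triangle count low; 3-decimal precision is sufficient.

v -2.398 -1.286 -3.65
v -1.61 -0.727 -1.729
v -1.718 -0.858 -4.054
v -0.929 -0.299 -2.134
v -1.331 -2.941 -3.606
v -0.542 -2.382 -1.686
v -0.65 -2.513 -4.011
v 0.138 -1.954 -2.09
v 3.877 2.387 -2.595
v 4.442 2.222 -2.638
v 4.308 1.368 -1.128
v 3.743 1.533 -1.085
v 4.415 2.574 -2.442
v 4.281 1.72 -0.932
v 4.137 2.838 -2.317
v 4.003 1.984 -0.807
v 3.737 2.891 -2.323
v 3.603 2.037 -0.812
v 3.402 2.708 -2.456
v 3.268 1.855 -0.945
v 3.29 2.375 -2.654
v 3.156 1.522 -1.144
v 3.452 2.048 -2.825
v 3.318 1.194 -1.314
v 3.813 1.879 -2.888
v 3.679 1.025 -1.378
v 4.204 1.947 -2.814
v 4.07 1.094 -1.304
v 1.305 -3.284 2.075
v 2.011 -3.095 2.246
v 1.315 -4.556 3.445
v 1.761 -2.846 2.479
v 1.367 -2.736 2.584
v 0.953 -2.8 2.527
v 0.651 -3.018 2.326
v 0.557 -3.32 2.046
v 0.7 -3.61 1.775
v 1.036 -3.797 1.6
v 1.457 -3.821 1.575
v 1.83 -3.674 1.708
v 2.037 -3.403 1.959
v 2.873 -3.885 2.215
v 2.793 -3.725 3.563
v 2.441 -2.462 2.02
v 2.36 -2.302 3.369
v 4.46 -3.398 2.251
v 4.379 -3.238 3.6
v 4.027 -1.975 2.057
v 3.947 -1.815 3.405
v 0.303 1.304 -3.35
v 1.122 1.435 -3.124
v 0.696 0.788 -1.204
v -0.123 0.656 -1.43
v 0.746 1.967 -3.028
v 0.32 1.319 -1.108
v 0.11 2.11 -3.12
v -0.315 1.462 -1.201
v -0.413 1.781 -3.347
v -0.838 1.133 -1.428
v -0.516 1.172 -3.576
v -0.942 0.525 -1.656
v -0.14 0.641 -3.672
v -0.566 -0.007 -1.752
v 0.495 0.498 -3.579
v 0.07 -0.15 -1.66
v 1.018 0.827 -3.352
v 0.593 0.179 -1.433
f 2 4 1
f 5 2 1
f 1 4 3
f 3 5 1
f 2 8 4
f 6 2 5
f 6 8 2
f 4 8 3
f 7 5 3
f 3 8 7
f 7 6 5
f 8 6 7
f 10 9 13
f 10 13 11
f 11 13 14
f 11 14 12
f 13 9 15
f 13 15 14
f 14 15 16
f 14 16 12
f 15 9 17
f 15 17 16
f 16 17 18
f 16 18 12
f 17 9 19
f 17 19 18
f 18 19 20
f 18 20 12
f 19 9 21
f 19 21 20
f 20 21 22
f 20 22 12
f 21 9 23
f 21 23 22
f 22 23 24
f 22 24 12
f 23 9 25
f 23 25 24
f 24 25 26
f 24 26 12
f 25 9 27
f 25 27 26
f 26 27 28
f 26 28 12
f 27 9 10
f 27 10 28
f 28 10 11
f 28 11 12
f 30 29 32
f 30 32 31
f 32 29 33
f 32 33 31
f 33 29 34
f 33 34 31
f 34 29 35
f 34 35 31
f 35 29 36
f 35 36 31
f 36 29 37
f 36 37 31
f 37 29 38
f 37 38 31
f 38 29 39
f 38 39 31
f 39 29 40
f 39 40 31
f 40 29 41
f 40 41 31
f 41 29 30
f 41 30 31
f 43 45 42
f 46 43 42
f 42 45 44
f 44 46 42
f 43 49 45
f 47 43 46
f 47 49 43
f 45 49 44
f 48 46 44
f 44 49 48
f 48 47 46
f 49 47 48
f 51 50 54
f 51 54 52
f 52 54 55
f 52 55 53
f 54 50 56
f 54 56 55
f 55 56 57
f 55 57 53
f 56 50 58
f 56 58 57
f 57 58 59
f 57 59 53
f 58 50 60
f 58 60 59
f 59 60 61
f 59 61 53
f 60 50 62
f 60 62 61
f 61 62 63
f 61 63 53
f 62 50 64
f 62 64 63
f 63 64 65
f 63 65 53
f 64 50 66
f 64 66 65
f 65 66 67
f 65 67 53
f 66 50 51
f 66 51 67
f 67 51 52
f 67 52 53



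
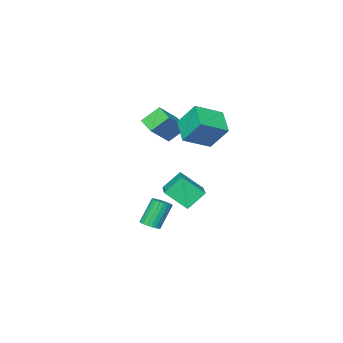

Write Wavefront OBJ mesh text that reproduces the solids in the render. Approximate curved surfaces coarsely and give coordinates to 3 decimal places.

v 3.62 -0.041 -3.091
v 4.056 0.25 -2.867
v 3.276 0.312 -1.426
v 2.84 0.021 -1.649
v 3.918 0.424 -2.949
v 3.138 0.486 -1.508
v 3.728 0.518 -3.056
v 2.948 0.579 -1.615
v 3.519 0.515 -3.169
v 2.739 0.576 -1.728
v 3.328 0.416 -3.268
v 2.548 0.477 -1.827
v 3.188 0.237 -3.337
v 2.408 0.299 -1.895
v 3.122 0.011 -3.363
v 2.342 0.073 -1.921
v 3.142 -0.224 -3.341
v 2.362 -0.162 -1.9
v 3.245 -0.428 -3.277
v 2.465 -0.366 -1.836
v 3.413 -0.564 -3.18
v 2.633 -0.503 -1.739
v 3.616 -0.61 -3.068
v 2.836 -0.549 -1.627
v 3.821 -0.558 -2.96
v 3.041 -0.496 -1.519
v 3.99 -0.416 -2.874
v 3.21 -0.355 -1.433
v 4.096 -0.21 -2.826
v 3.316 -0.148 -1.385
v 4.119 0.026 -2.823
v 3.339 0.088 -1.382
v -1.231 -1.198 2.024
v -1.573 -0.209 3.389
v -0.474 0.045 1.313
v -0.816 1.034 2.678
v 0.276 -1.694 2.762
v -0.066 -0.705 4.127
v 1.033 -0.451 2.051
v 0.691 0.538 3.416
v -1.01 -4.557 0.826
v -1.85 -4.042 1.734
v -0.781 -3.526 0.453
v -1.621 -3.011 1.362
v 0.381 -4.429 2.038
v -0.459 -3.914 2.947
v 0.61 -3.398 1.666
v -0.23 -2.883 2.574
v 3.314 2.309 -0.758
v 2.47 2.678 0.174
v 4.4 3.644 -0.303
v 3.556 4.013 0.629
v 4.024 1.387 0.251
v 3.18 1.756 1.183
v 5.11 2.722 0.706
v 4.266 3.091 1.638
f 2 1 5
f 2 5 3
f 3 5 6
f 3 6 4
f 5 1 7
f 5 7 6
f 6 7 8
f 6 8 4
f 7 1 9
f 7 9 8
f 8 9 10
f 8 10 4
f 9 1 11
f 9 11 10
f 10 11 12
f 10 12 4
f 11 1 13
f 11 13 12
f 12 13 14
f 12 14 4
f 13 1 15
f 13 15 14
f 14 15 16
f 14 16 4
f 15 1 17
f 15 17 16
f 16 17 18
f 16 18 4
f 17 1 19
f 17 19 18
f 18 19 20
f 18 20 4
f 19 1 21
f 19 21 20
f 20 21 22
f 20 22 4
f 21 1 23
f 21 23 22
f 22 23 24
f 22 24 4
f 23 1 25
f 23 25 24
f 24 25 26
f 24 26 4
f 25 1 27
f 25 27 26
f 26 27 28
f 26 28 4
f 27 1 29
f 27 29 28
f 28 29 30
f 28 30 4
f 29 1 31
f 29 31 30
f 30 31 32
f 30 32 4
f 31 1 2
f 31 2 32
f 32 2 3
f 32 3 4
f 34 36 33
f 37 34 33
f 33 36 35
f 35 37 33
f 34 40 36
f 38 34 37
f 38 40 34
f 36 40 35
f 39 37 35
f 35 40 39
f 39 38 37
f 40 38 39
f 42 44 41
f 45 42 41
f 41 44 43
f 43 45 41
f 42 48 44
f 46 42 45
f 46 48 42
f 44 48 43
f 47 45 43
f 43 48 47
f 47 46 45
f 48 46 47
f 50 52 49
f 53 50 49
f 49 52 51
f 51 53 49
f 50 56 52
f 54 50 53
f 54 56 50
f 52 56 51
f 55 53 51
f 51 56 55
f 55 54 53
f 56 54 55

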